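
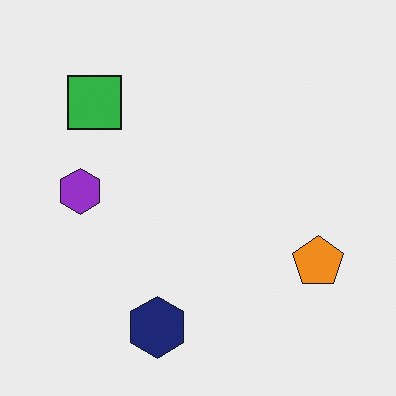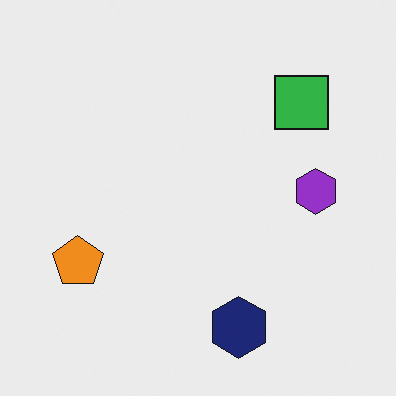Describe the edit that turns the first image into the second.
The image was flipped horizontally (left ↔ right).

The orange pentagon is in the right of the first image and the left of the second — shapes on opposite sides of the vertical midline have swapped in a mirror flip.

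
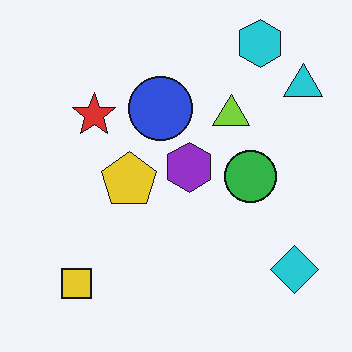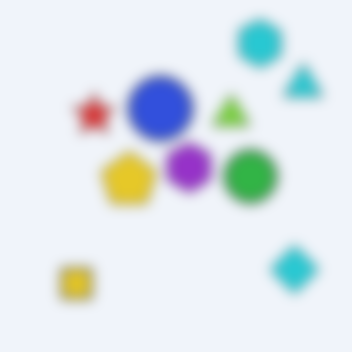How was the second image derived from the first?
The image was heavily blurred.

Shape edges and outlines are uniformly softened across the whole image.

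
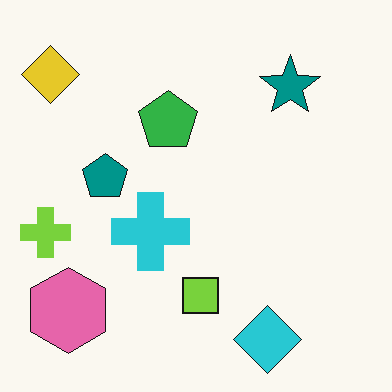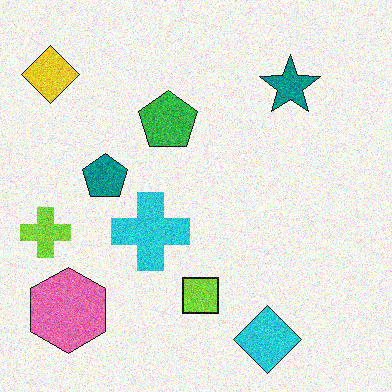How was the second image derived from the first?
The second image is the first degraded with visible gaussian noise.

Random speckle covers the whole image, including the flat background.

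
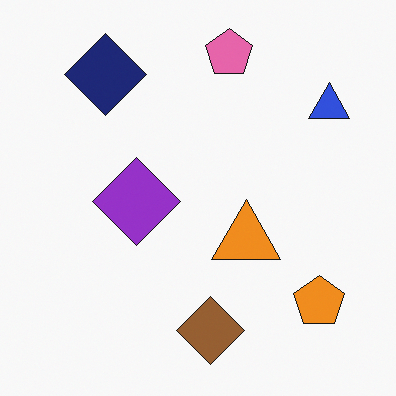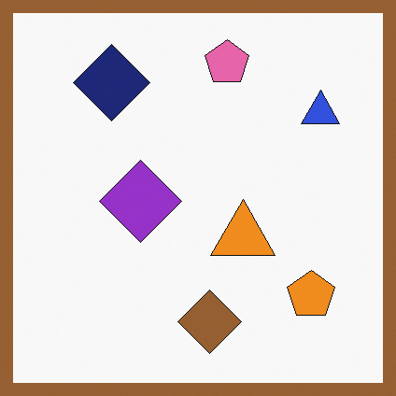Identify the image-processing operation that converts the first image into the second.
The image was framed with a brown border.

A solid brown frame runs around the edge of the second image, with the content slightly shrunk inside it.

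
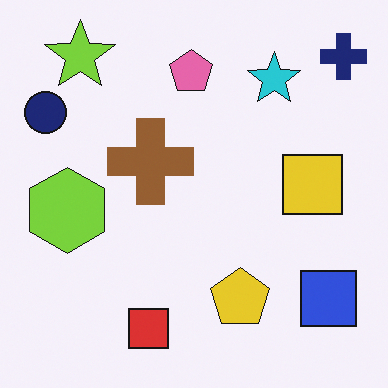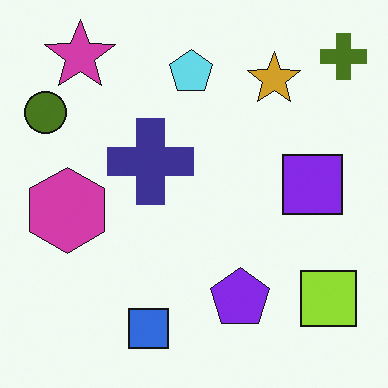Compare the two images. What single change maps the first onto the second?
The second image is the first hue-shifted by a large amount.

Every shape's color has rotated by the same amount around the hue wheel — a uniform hue shift.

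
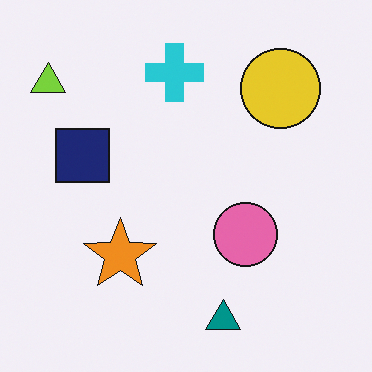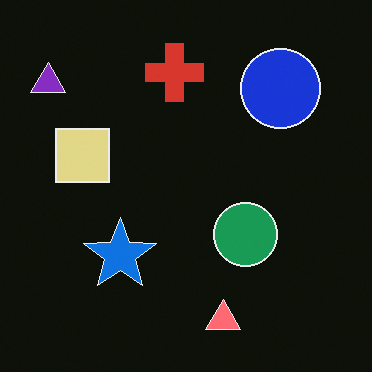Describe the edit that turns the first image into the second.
The image was color-inverted (negative).

The light background has become dark and every shape's color is its complement — a photographic negative.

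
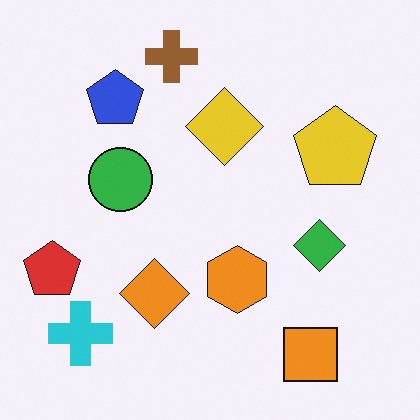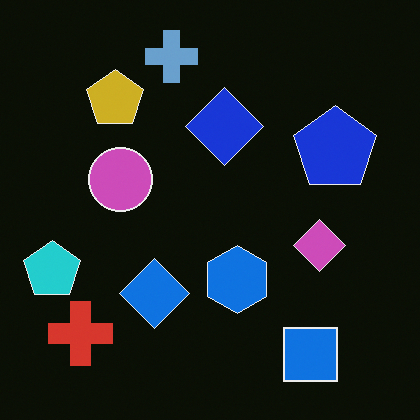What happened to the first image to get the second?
The transformation is: color-inverted (negative).

The light background has become dark and every shape's color is its complement — a photographic negative.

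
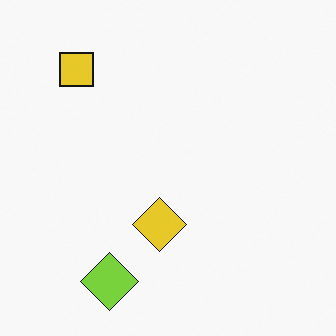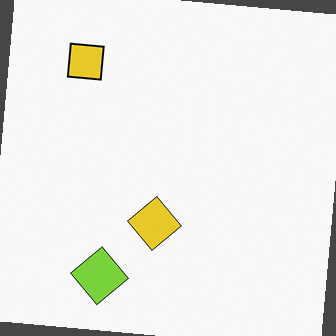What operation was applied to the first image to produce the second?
Rotated clockwise by a small amount.

Every shape is tilted by the same angle and the image corners show triangular fill wedges — a whole-image rotation by a non-right angle.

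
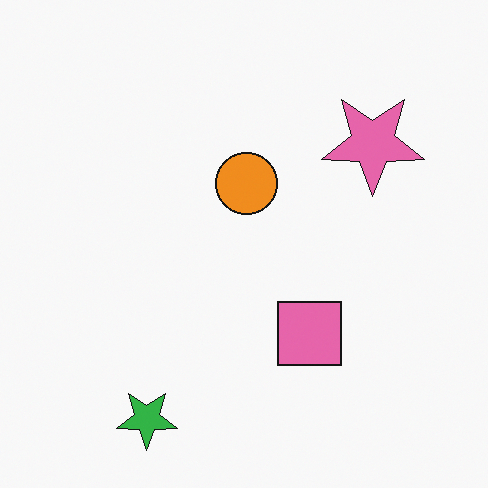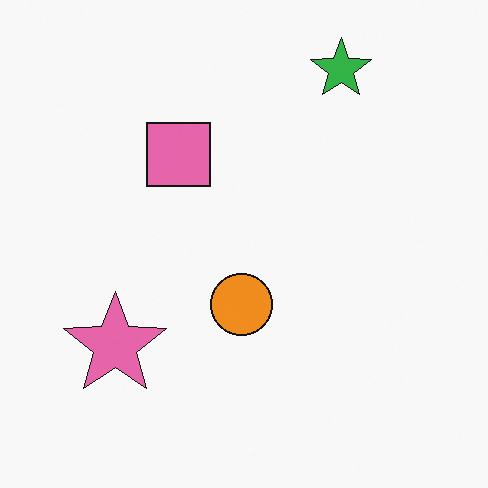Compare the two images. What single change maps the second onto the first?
It was rotated 180°.

The green star sits in the top-right of the second image and the bottom-left of the first — consistent with a whole-image 180° rotation.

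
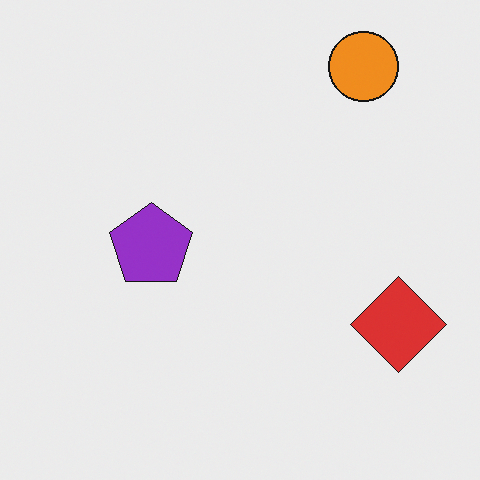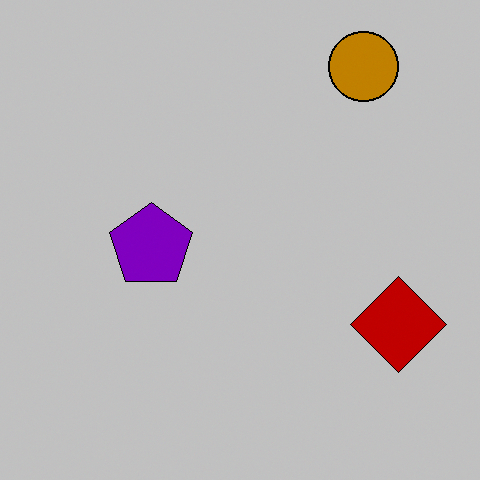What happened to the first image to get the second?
It was heavily posterized to just a handful of flat colors.

Each flat color has snapped to a coarser quantized level — most visibly, the near-white background has dropped to a flat grey.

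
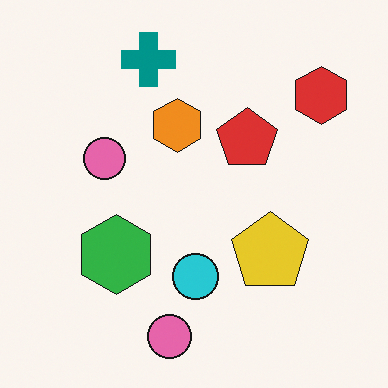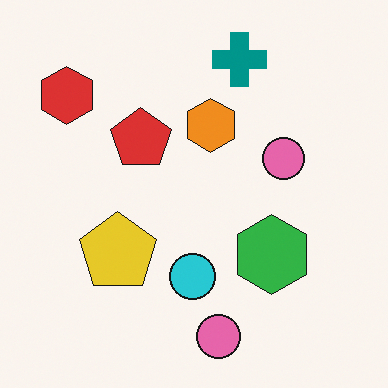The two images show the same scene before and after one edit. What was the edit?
The second image is the first flipped horizontally (left ↔ right).

The red hexagon is in the top-right of the first image and the top-left of the second — shapes on opposite sides of the vertical midline have swapped in a mirror flip.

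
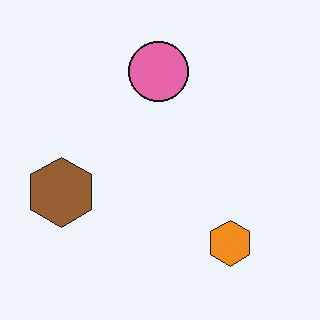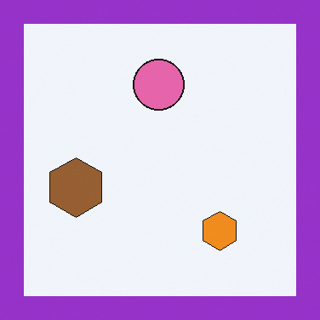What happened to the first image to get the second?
Framed with a purple border.

A solid purple frame runs around the edge of the second image, with the content slightly shrunk inside it.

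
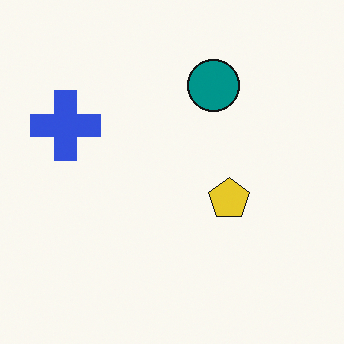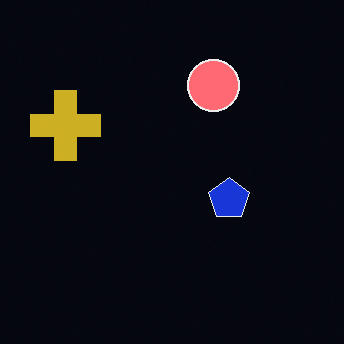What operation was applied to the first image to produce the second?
The image was color-inverted (negative).

The light background has become dark and every shape's color is its complement — a photographic negative.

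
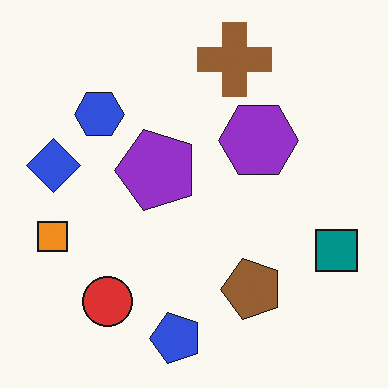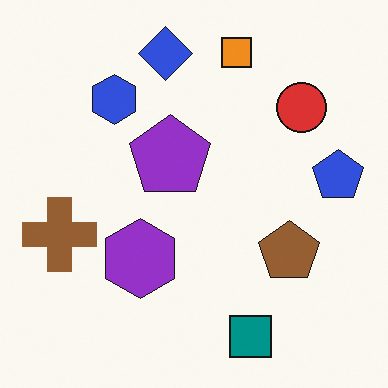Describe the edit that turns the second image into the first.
This is the original image transposed (reflected across the top-left ↔ bottom-right diagonal).

Shapes have swapped their row and column positions — what was in the top-right is now in the bottom-left — a diagonal reflection.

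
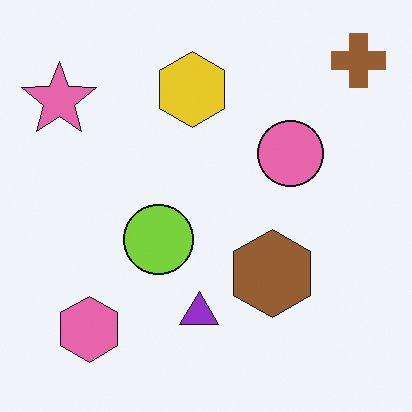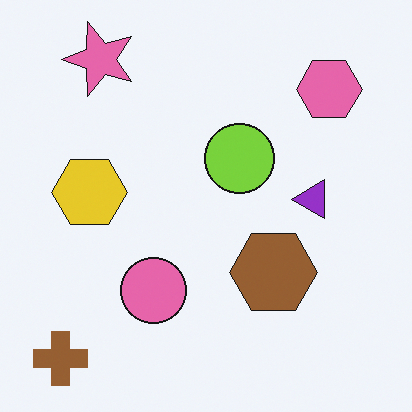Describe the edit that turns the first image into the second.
The image was transposed (reflected across the top-left ↔ bottom-right diagonal).

Shapes have swapped their row and column positions — what was in the top-right is now in the bottom-left — a diagonal reflection.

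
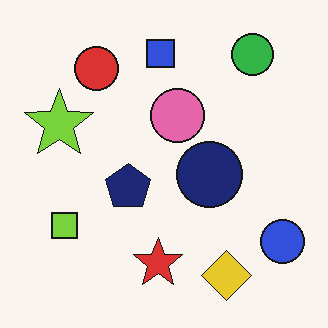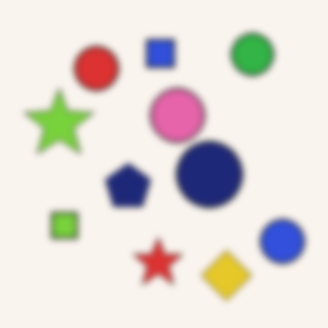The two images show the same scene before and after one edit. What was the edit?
The image was noticeably gaussian-blurred.

Shape edges and outlines are uniformly softened across the whole image.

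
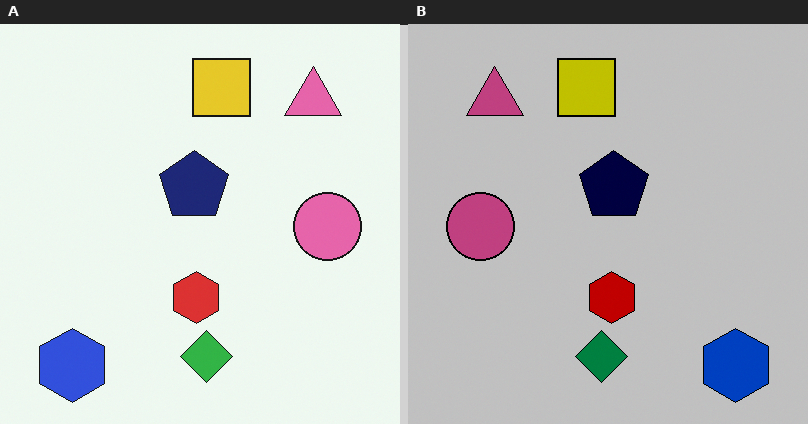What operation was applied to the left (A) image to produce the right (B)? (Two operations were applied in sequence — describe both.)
This is the original image flipped horizontally (left ↔ right), then heavily posterized to just a handful of flat colors.

The blue hexagon is in the bottom-left of the left (A) image and the bottom-right of the right (B) — shapes on opposite sides of the vertical midline have swapped in a mirror flip. Each flat color has snapped to a coarser quantized level — most visibly, the near-white background has dropped to a flat grey.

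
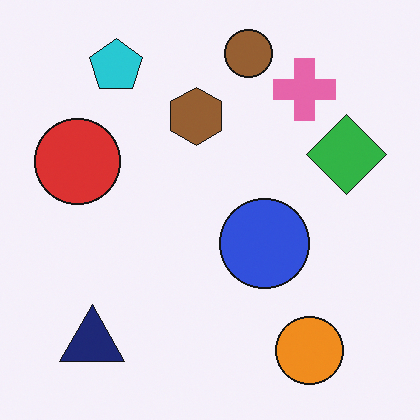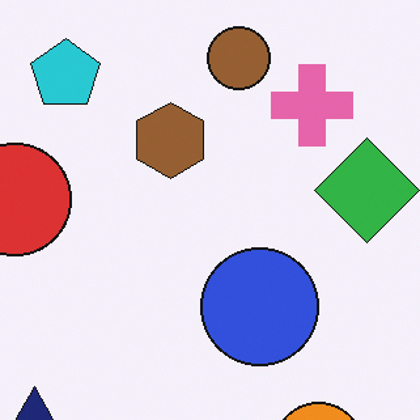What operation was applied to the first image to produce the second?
The transformation is: cropped to a modestly smaller region and rescaled.

The visible shapes are larger and the field of view is narrower; shapes near the original edges may be partly or wholly outside the frame — a crop-and-rescale.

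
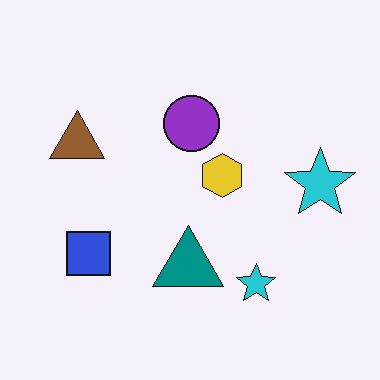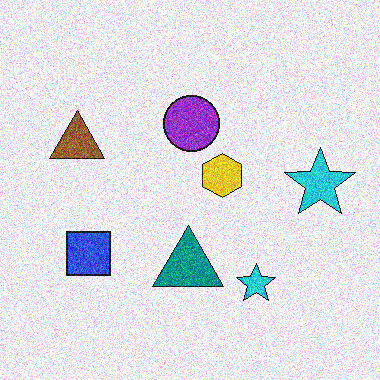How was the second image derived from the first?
It was degraded with strong gaussian noise.

Random speckle covers the whole image, including the flat background.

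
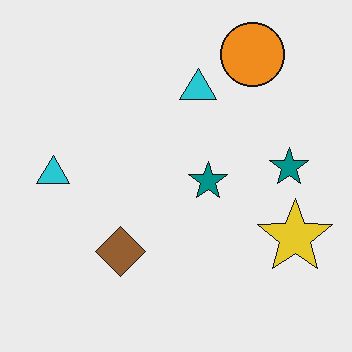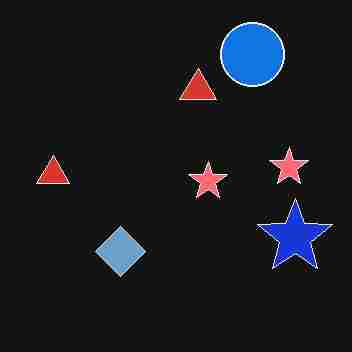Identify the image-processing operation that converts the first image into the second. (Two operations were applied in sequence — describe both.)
The transformation is: color-inverted (negative), then degraded with heavy JPEG compression.

The light background has become dark and every shape's color is its complement — a photographic negative. Blocky 8×8 compression artifacts appear around shape edges and the flat background shows ringing — characteristic JPEG degradation.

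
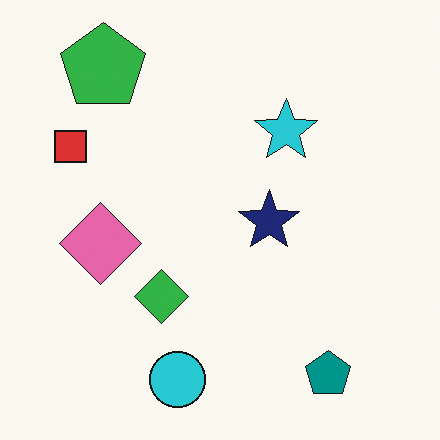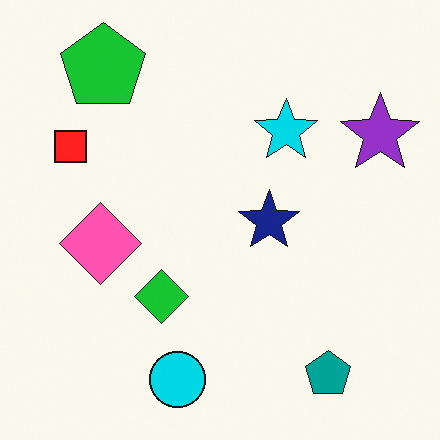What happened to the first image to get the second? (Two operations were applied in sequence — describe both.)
The transformation is: slightly oversaturated, then overlaid with an additional purple star.

All colors are more vivid — a global saturation change. A purple star appears in the second image that is absent from the first.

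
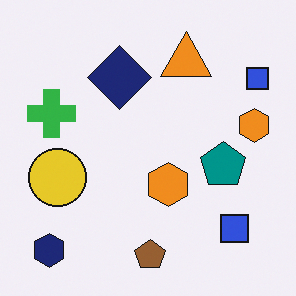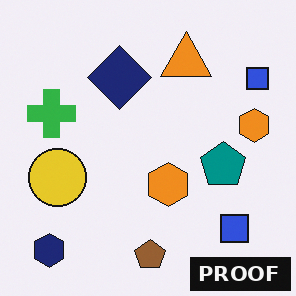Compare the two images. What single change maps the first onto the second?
It was watermarked with the text "PROOF" in the lower-right corner.

A dark label reading "PROOF" appears in the lower-right corner.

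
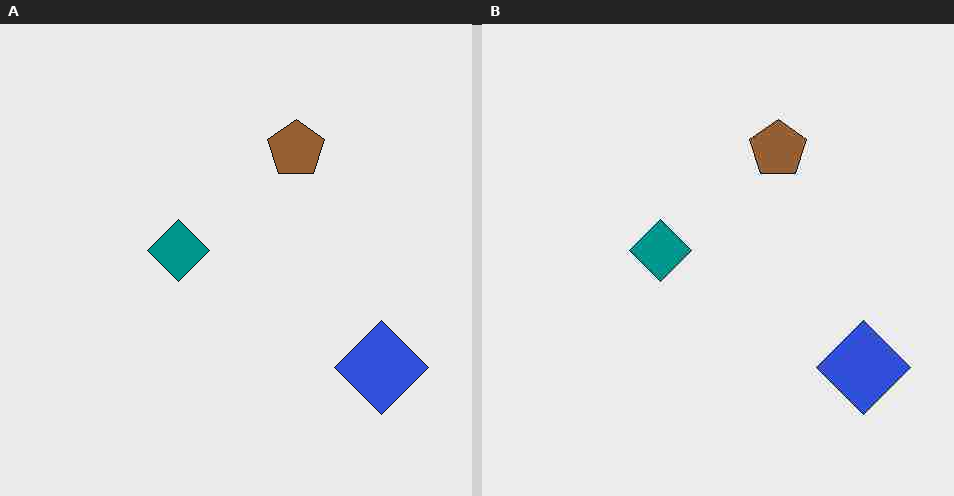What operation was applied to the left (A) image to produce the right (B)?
The image was degraded with heavy JPEG compression.

Blocky 8×8 compression artifacts appear around shape edges and the flat background shows ringing — characteristic JPEG degradation.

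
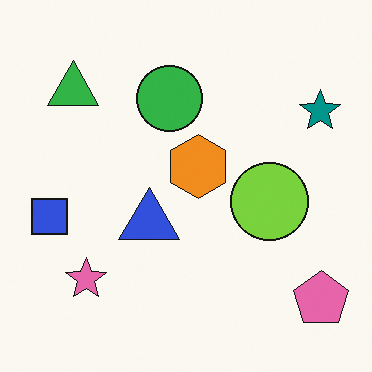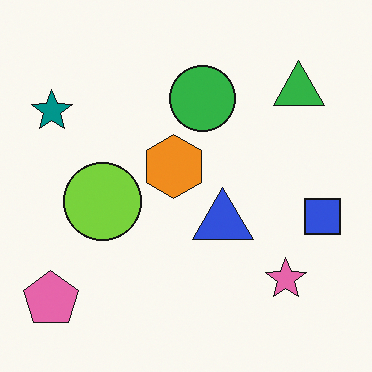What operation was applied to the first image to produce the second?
Flipped horizontally (left ↔ right).

The blue square is in the left of the first image and the right of the second — shapes on opposite sides of the vertical midline have swapped in a mirror flip.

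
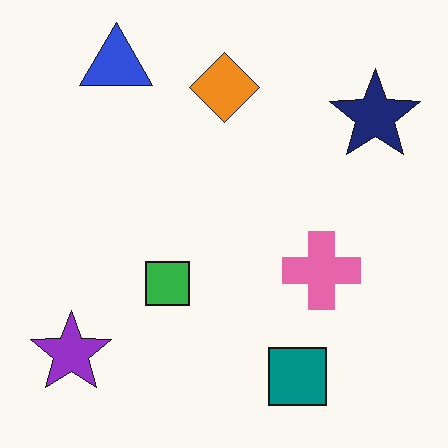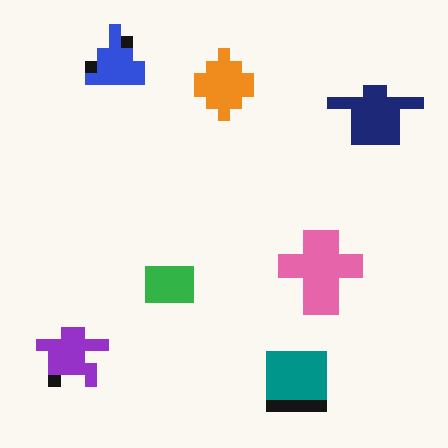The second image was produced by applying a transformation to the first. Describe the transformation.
Coarsely pixelated.

Shapes are reduced to large square blocks; fine edges and outlines are lost — a downscale-then-upscale (mosaic) effect.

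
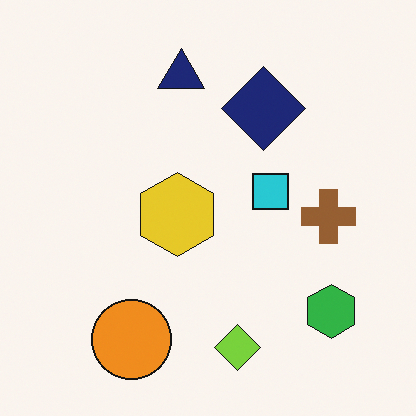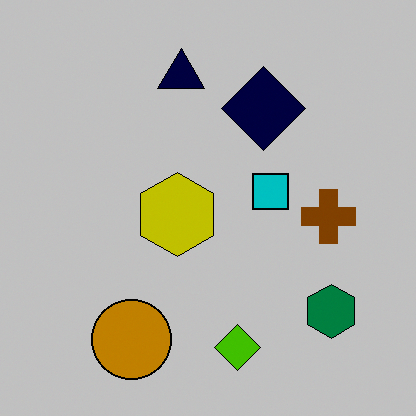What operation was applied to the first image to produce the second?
The transformation is: heavily posterized to just a handful of flat colors.

Each flat color has snapped to a coarser quantized level — most visibly, the near-white background has dropped to a flat grey.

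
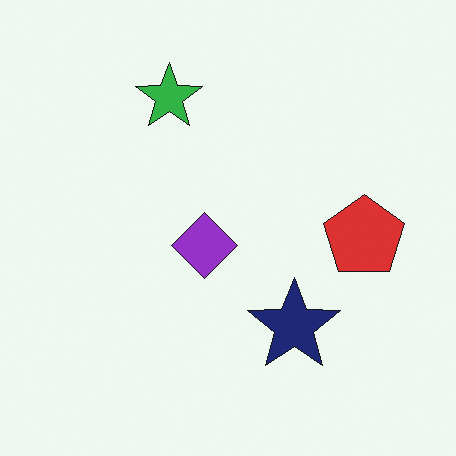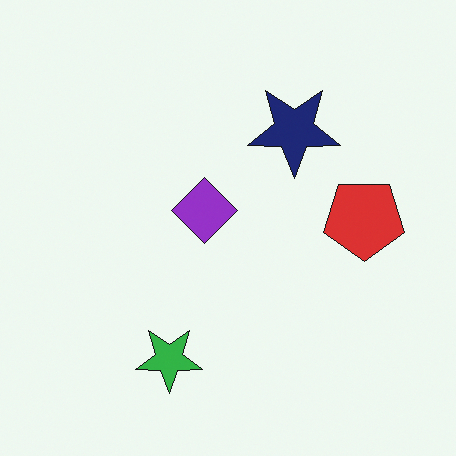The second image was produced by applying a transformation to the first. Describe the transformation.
The transformation is: flipped vertically (top ↔ bottom).

The green star is in the top of the first image and the bottom of the second — shapes on opposite sides of the horizontal midline have swapped in a mirror flip.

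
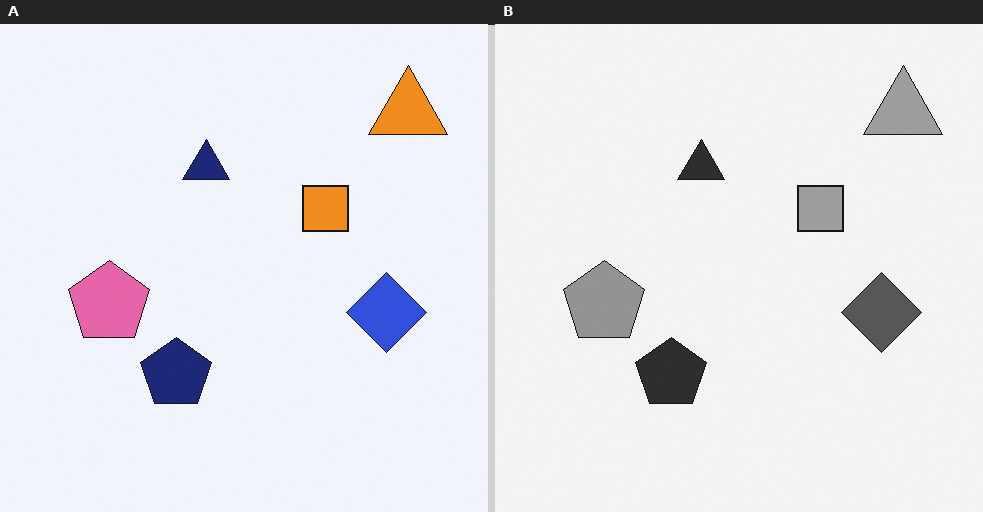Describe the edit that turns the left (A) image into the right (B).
The right (B) image is the left (A) converted to grayscale.

All color is removed — every shape is now a shade of grey.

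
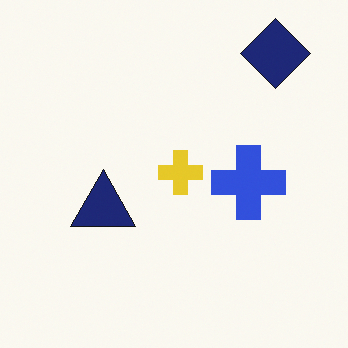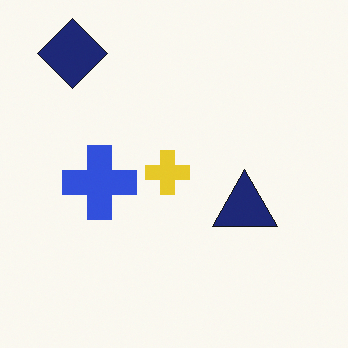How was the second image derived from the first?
The second image is the first flipped horizontally (left ↔ right).

The navy diamond is in the top-right of the first image and the top-left of the second — shapes on opposite sides of the vertical midline have swapped in a mirror flip.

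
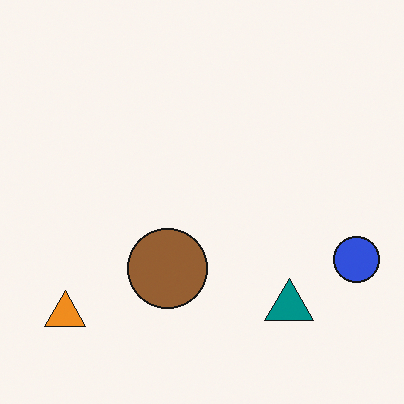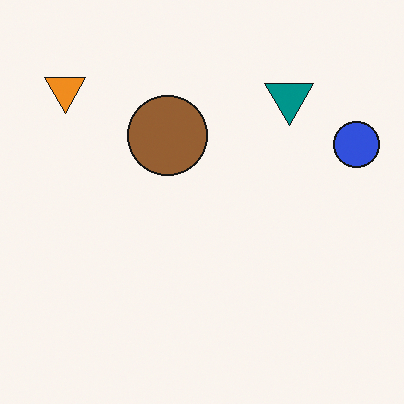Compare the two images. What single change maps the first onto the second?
The transformation is: flipped vertically (top ↔ bottom).

The orange triangle is in the bottom-left of the first image and the top-left of the second — shapes on opposite sides of the horizontal midline have swapped in a mirror flip.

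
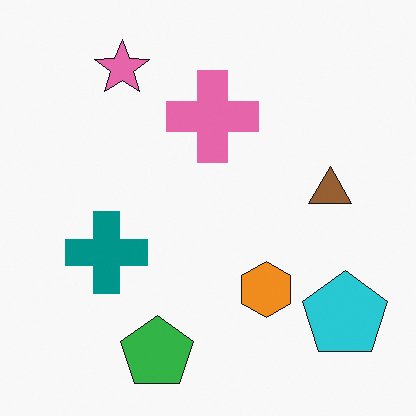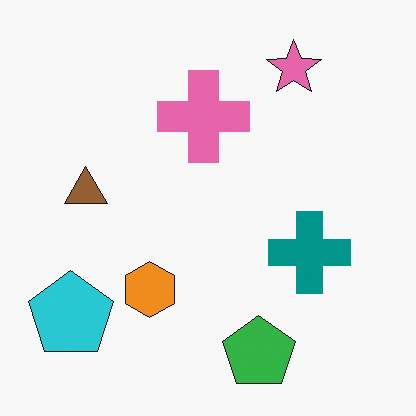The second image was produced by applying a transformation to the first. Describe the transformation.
The second image is the first flipped horizontally (left ↔ right).

The cyan pentagon is in the bottom-right of the first image and the bottom-left of the second — shapes on opposite sides of the vertical midline have swapped in a mirror flip.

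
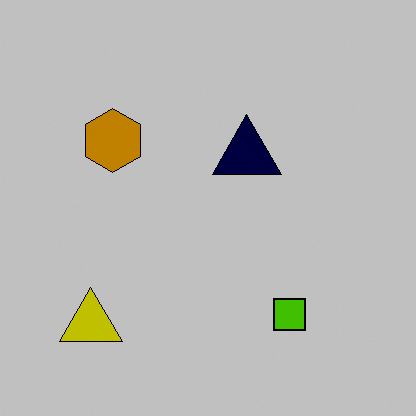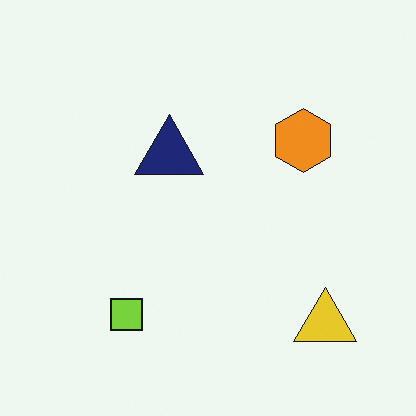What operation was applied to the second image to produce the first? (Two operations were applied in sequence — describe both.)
The first image is the second flipped horizontally (left ↔ right), then aggressively posterized.

The yellow triangle is in the bottom-right of the second image and the bottom-left of the first — shapes on opposite sides of the vertical midline have swapped in a mirror flip. Each flat color has snapped to a coarser quantized level — most visibly, the near-white background has dropped to a flat grey.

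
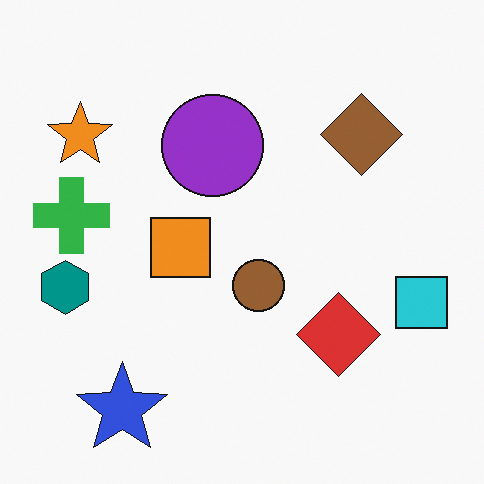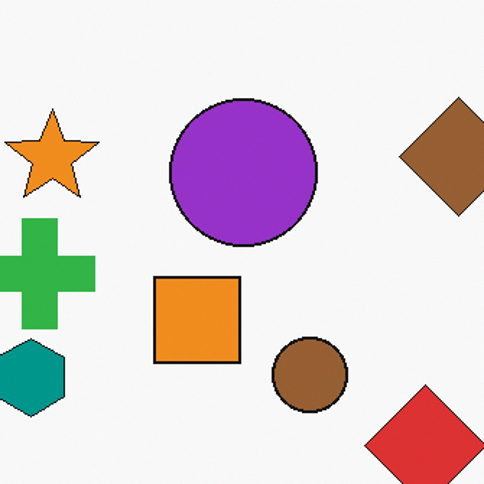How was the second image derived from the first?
This is the original image cropped to a modestly smaller region and rescaled.

The visible shapes are larger and the field of view is narrower; shapes near the original edges may be partly or wholly outside the frame — a crop-and-rescale.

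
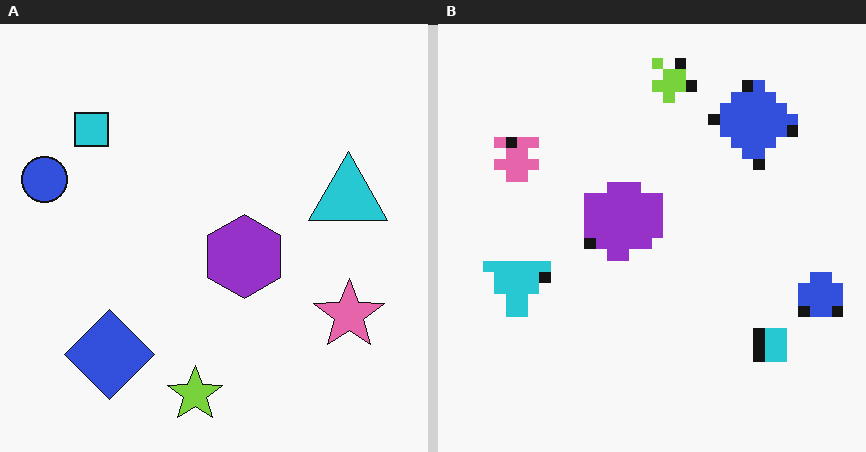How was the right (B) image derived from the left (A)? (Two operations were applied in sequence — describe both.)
Heavily pixelated into large blocks, then rotated 180°.

Shapes are reduced to large square blocks; fine edges and outlines are lost — a downscale-then-upscale (mosaic) effect. The blue circle sits in the left of the left (A) image and the right of the right (B) — consistent with a whole-image 180° rotation.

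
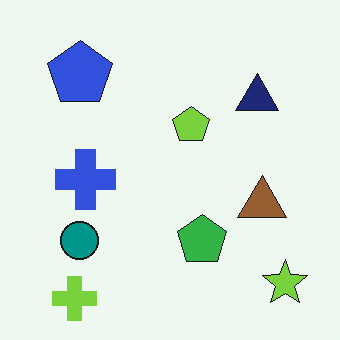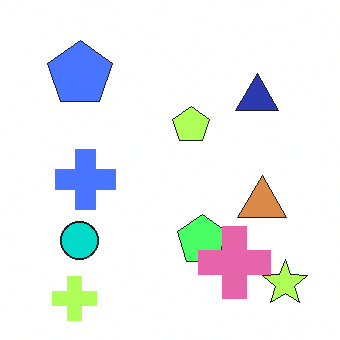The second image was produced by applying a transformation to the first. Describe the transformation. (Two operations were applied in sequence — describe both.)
The image was substantially brightened, then overlaid with an additional pink cross.

Every pixel — background and shapes alike — is uniformly brightened. A pink cross appears in the second image that is absent from the first.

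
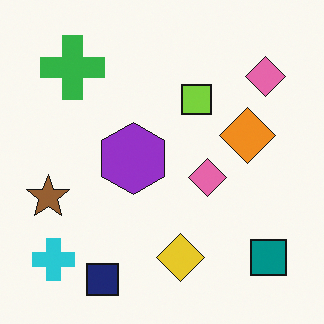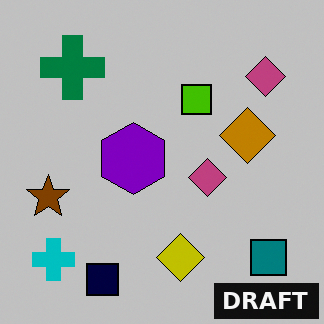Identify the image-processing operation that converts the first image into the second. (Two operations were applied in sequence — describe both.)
This is the original image heavily posterized to just a handful of flat colors, then watermarked with the text "DRAFT" in the lower-right corner.

Each flat color has snapped to a coarser quantized level — most visibly, the near-white background has dropped to a flat grey. A dark label reading "DRAFT" appears in the lower-right corner.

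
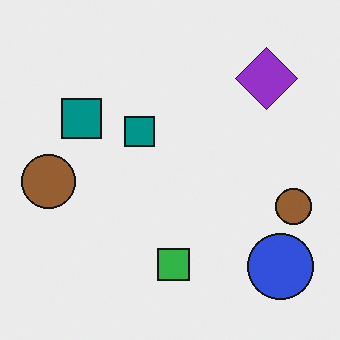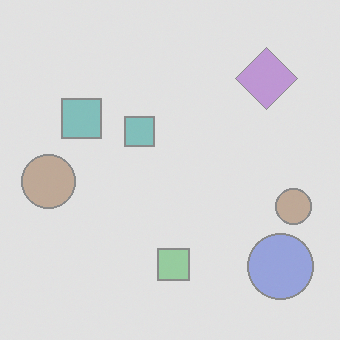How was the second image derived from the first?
The second image is the first given much lower contrast.

Tones are pushed toward mid-grey across the whole image — a global contrast change.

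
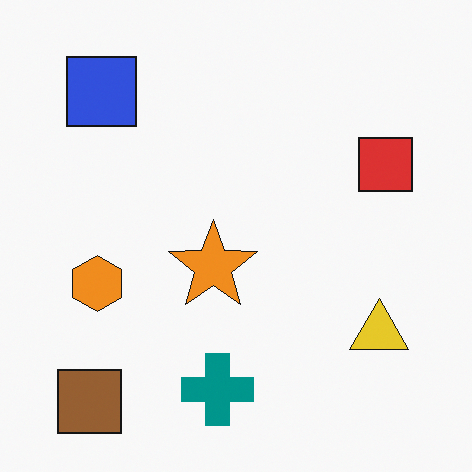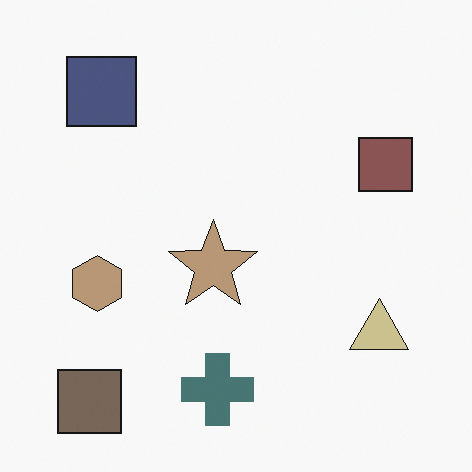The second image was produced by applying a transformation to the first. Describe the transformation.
The transformation is: made much more muted (saturation change).

All colors are more muted and greyish — a global saturation change.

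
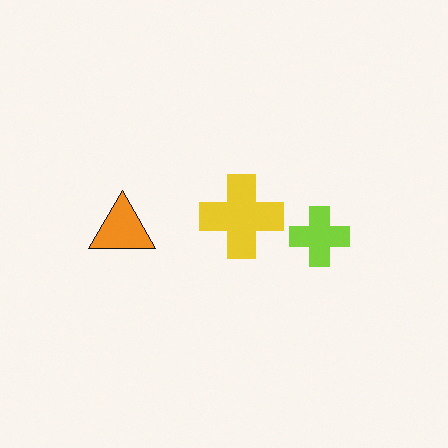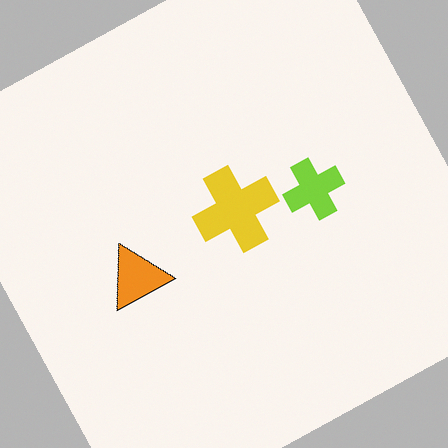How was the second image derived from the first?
The second image is the first rotated counter-clockwise by a clearly visible amount.

Every shape is tilted by the same angle and the image corners show triangular fill wedges — a whole-image rotation by a non-right angle.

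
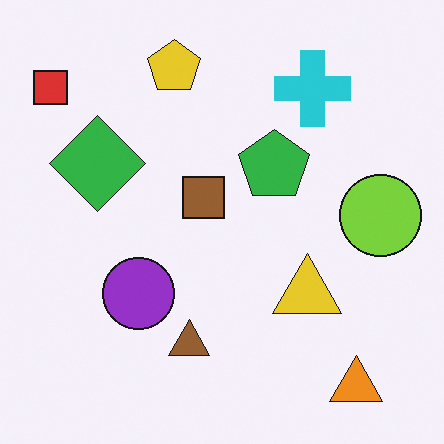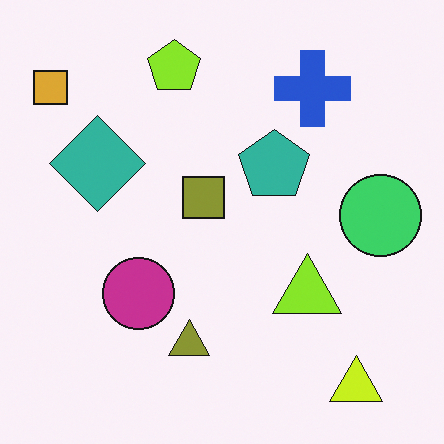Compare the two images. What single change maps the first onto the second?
It was hue-shifted by a small amount.

Every shape's color has rotated by the same amount around the hue wheel — a uniform hue shift.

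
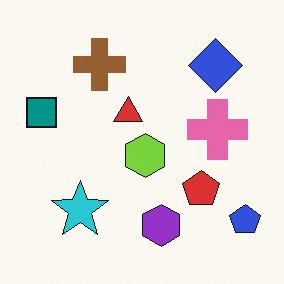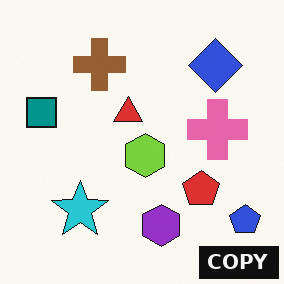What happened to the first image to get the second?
The image was watermarked with the text "COPY" in the lower-right corner.

A dark label reading "COPY" appears in the lower-right corner.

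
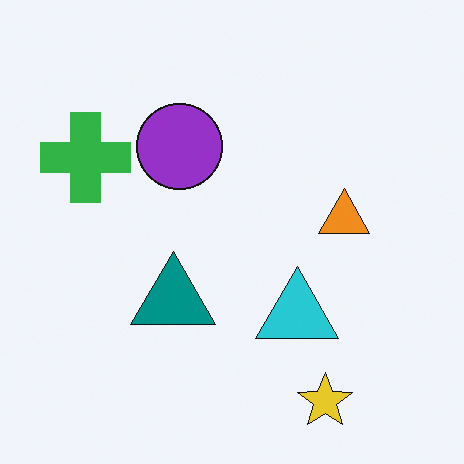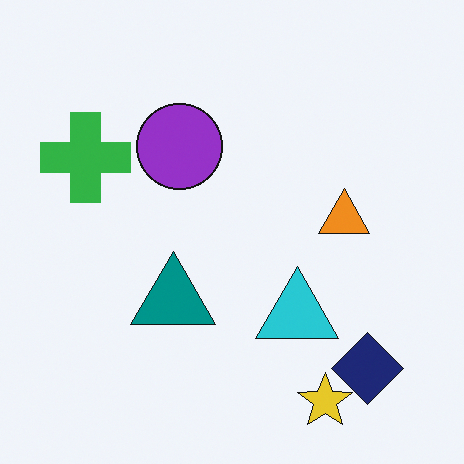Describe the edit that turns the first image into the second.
It was overlaid with an additional navy diamond.

A navy diamond appears in the second image that is absent from the first.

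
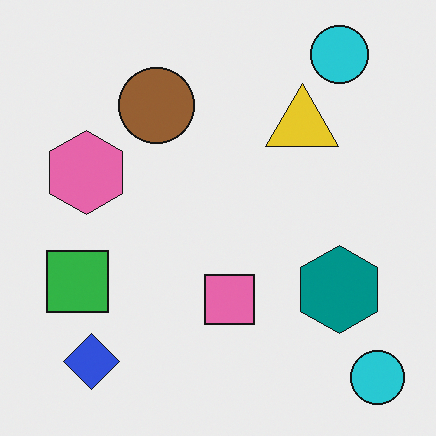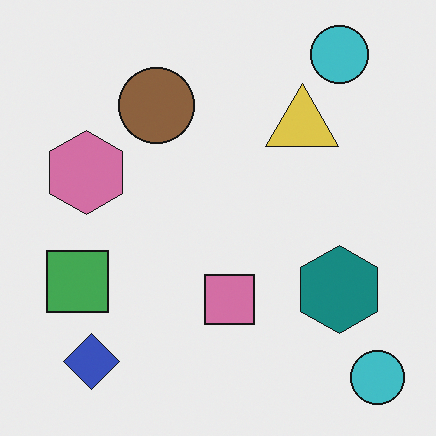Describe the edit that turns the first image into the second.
It was slightly desaturated.

All colors are more muted and greyish — a global saturation change.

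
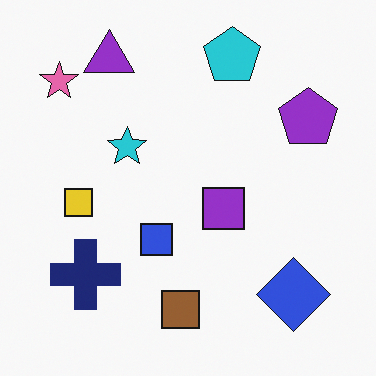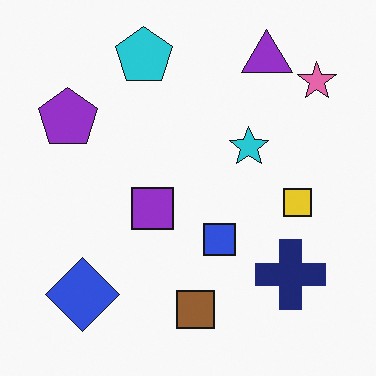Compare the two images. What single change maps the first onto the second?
This is the original image flipped horizontally (left ↔ right).

The pink star is in the top-left of the first image and the top-right of the second — shapes on opposite sides of the vertical midline have swapped in a mirror flip.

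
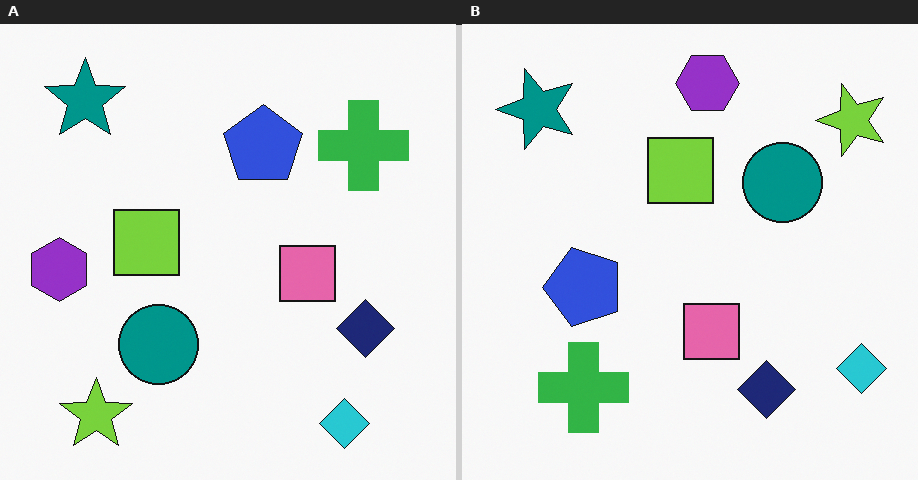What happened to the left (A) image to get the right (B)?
The right (B) image is the left (A) transposed (reflected across the top-left ↔ bottom-right diagonal).

Shapes have swapped their row and column positions — what was in the top-right is now in the bottom-left — a diagonal reflection.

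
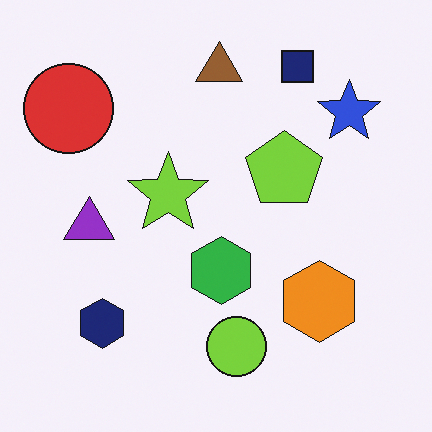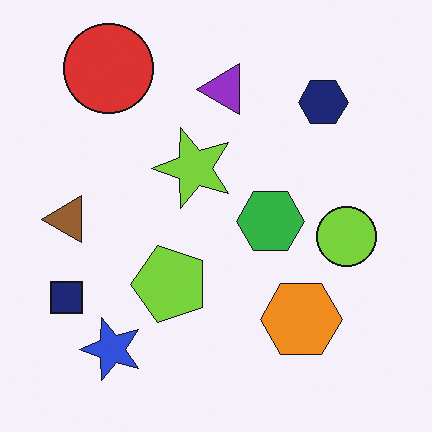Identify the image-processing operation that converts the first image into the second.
This is the original image transposed (reflected across the top-left ↔ bottom-right diagonal).

Shapes have swapped their row and column positions — what was in the top-right is now in the bottom-left — a diagonal reflection.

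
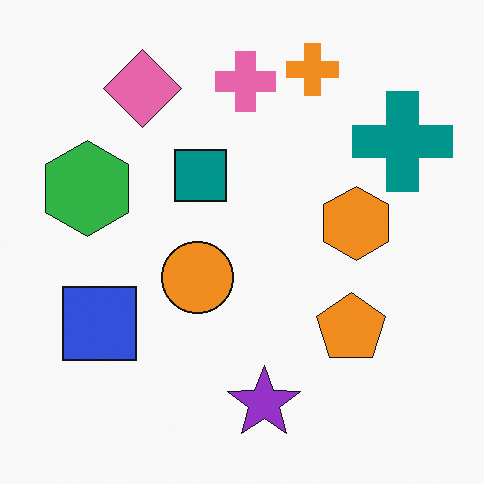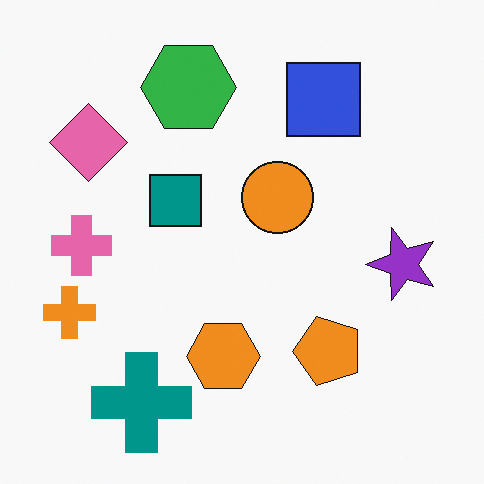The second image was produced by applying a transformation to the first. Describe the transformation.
It was transposed (reflected across the top-left ↔ bottom-right diagonal).

Shapes have swapped their row and column positions — what was in the top-right is now in the bottom-left — a diagonal reflection.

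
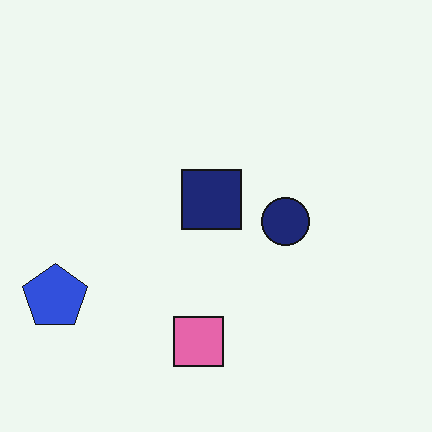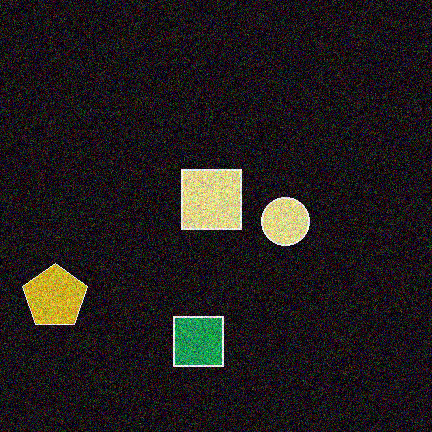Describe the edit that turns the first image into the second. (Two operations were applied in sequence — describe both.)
Degraded with a thick layer of grain, then color-inverted (negative).

Random speckle covers the whole image, including the flat background. The light background has become dark and every shape's color is its complement — a photographic negative.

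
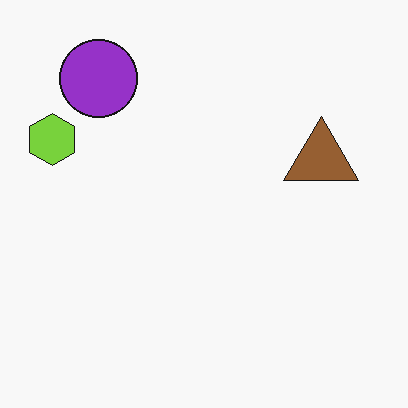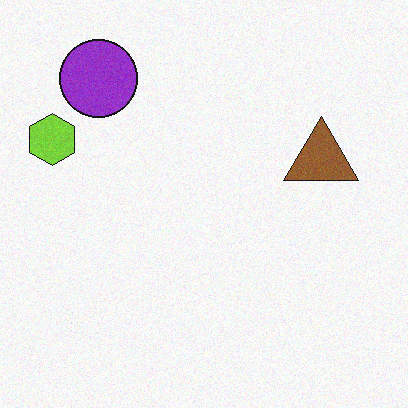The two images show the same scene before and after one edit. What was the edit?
The transformation is: degraded with light additive noise.

Random speckle covers the whole image, including the flat background.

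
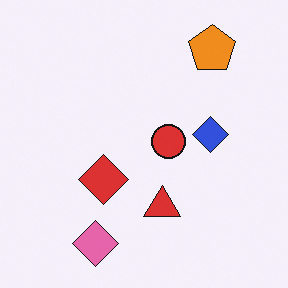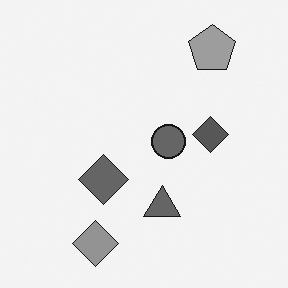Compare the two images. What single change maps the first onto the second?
The image was converted to grayscale.

All color is removed — every shape is now a shade of grey.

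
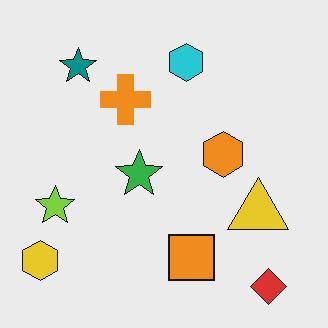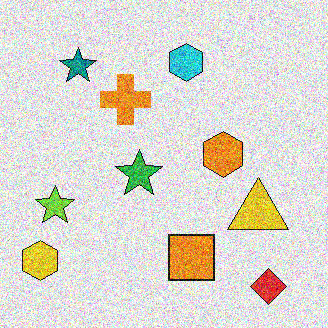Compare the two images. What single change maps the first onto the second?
This is the original image degraded with strong gaussian noise.

Random speckle covers the whole image, including the flat background.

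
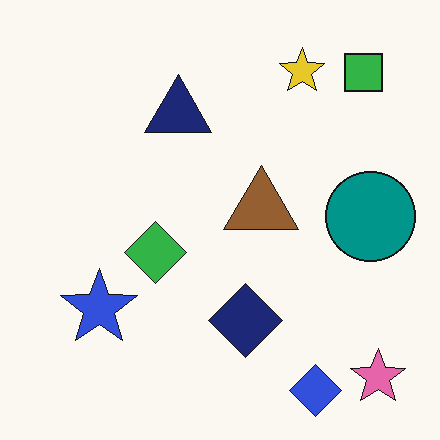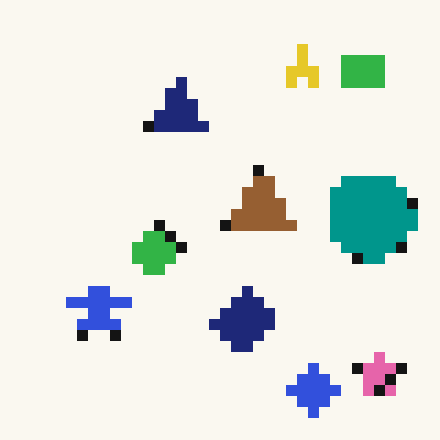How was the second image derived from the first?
This is the original image coarsely pixelated.

Shapes are reduced to large square blocks; fine edges and outlines are lost — a downscale-then-upscale (mosaic) effect.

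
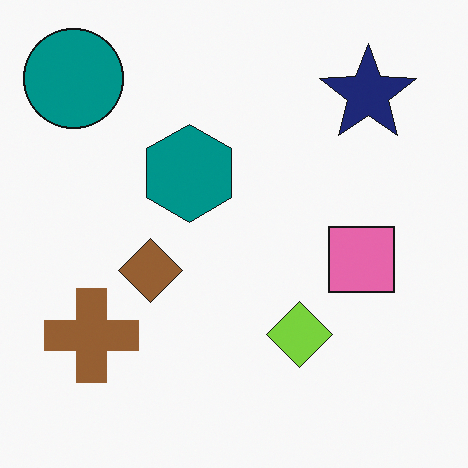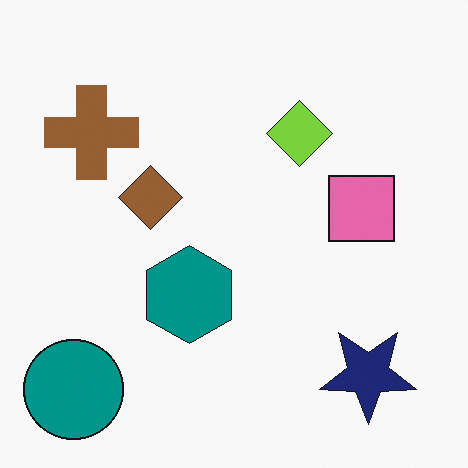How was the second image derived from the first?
Flipped vertically (top ↔ bottom).

The teal circle is in the top-left of the first image and the bottom-left of the second — shapes on opposite sides of the horizontal midline have swapped in a mirror flip.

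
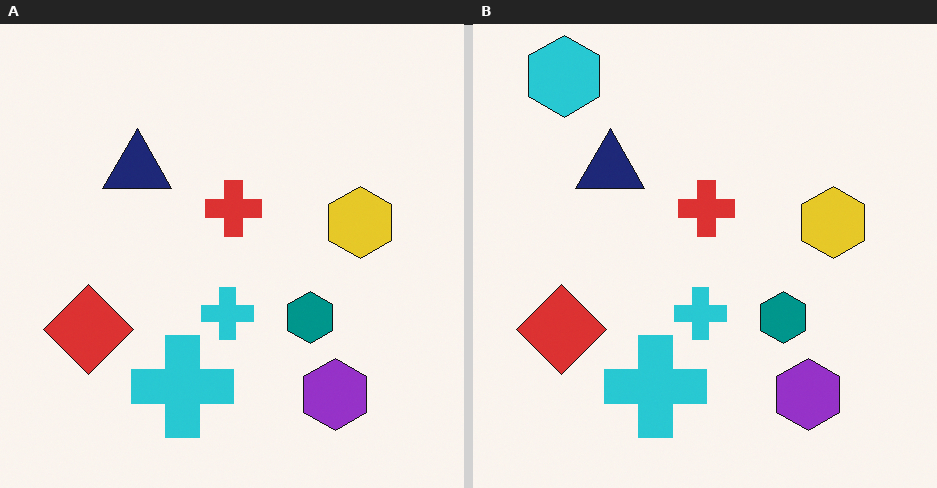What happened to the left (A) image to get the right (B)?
It was overlaid with an additional cyan hexagon.

A cyan hexagon appears in the right (B) image that is absent from the left (A).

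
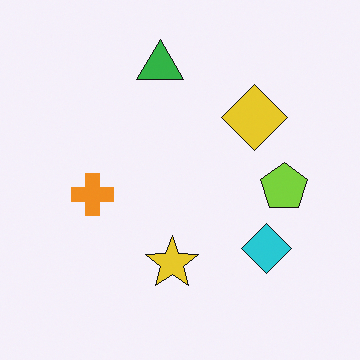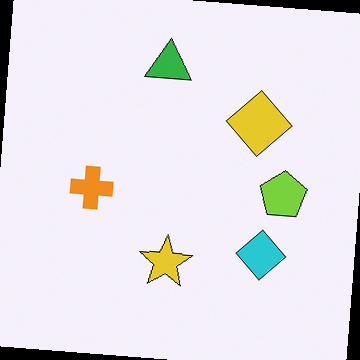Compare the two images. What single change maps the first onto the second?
It was rotated clockwise by a small amount.

Every shape is tilted by the same angle and the image corners show triangular fill wedges — a whole-image rotation by a non-right angle.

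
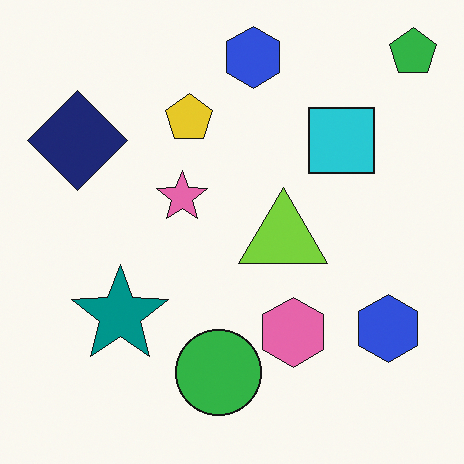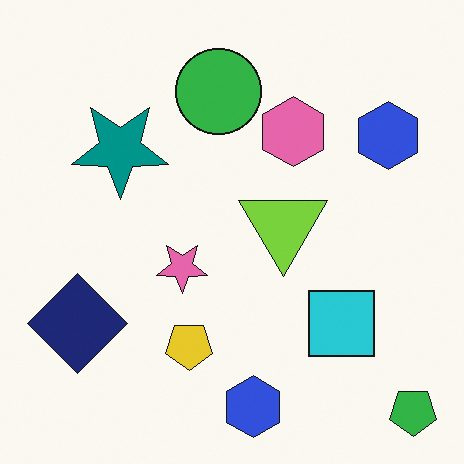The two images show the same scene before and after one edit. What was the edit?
Flipped vertically (top ↔ bottom).

The green pentagon is in the top-right of the first image and the bottom-right of the second — shapes on opposite sides of the horizontal midline have swapped in a mirror flip.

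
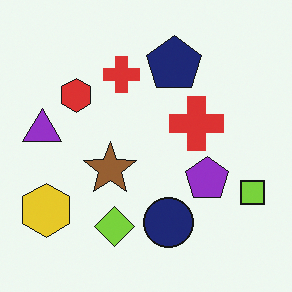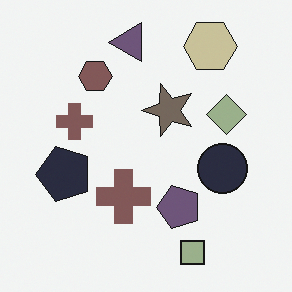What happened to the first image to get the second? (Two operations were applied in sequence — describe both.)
This is the original image heavily desaturated, then transposed (reflected across the top-left ↔ bottom-right diagonal).

All colors are more muted and greyish — a global saturation change. Shapes have swapped their row and column positions — what was in the top-right is now in the bottom-left — a diagonal reflection.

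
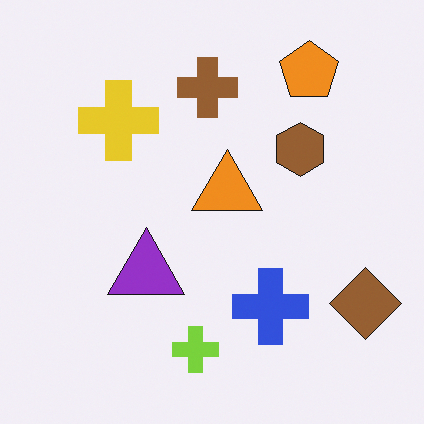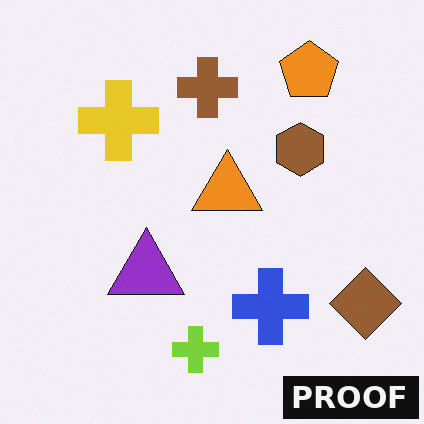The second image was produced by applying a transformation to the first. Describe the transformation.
The transformation is: watermarked with the text "PROOF" in the lower-right corner.

A dark label reading "PROOF" appears in the lower-right corner.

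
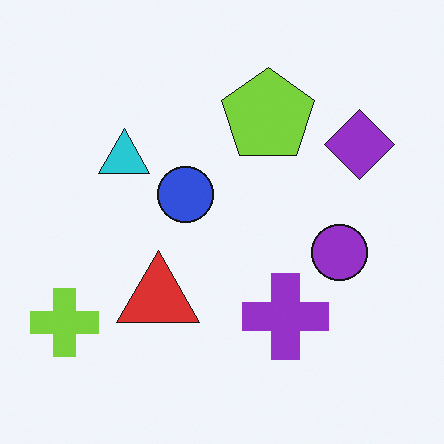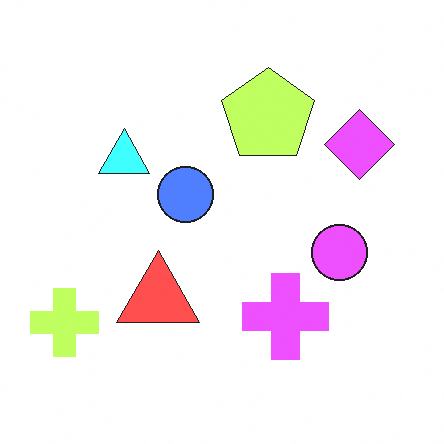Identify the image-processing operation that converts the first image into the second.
The transformation is: noticeably brightened.

Every pixel — background and shapes alike — is uniformly brightened.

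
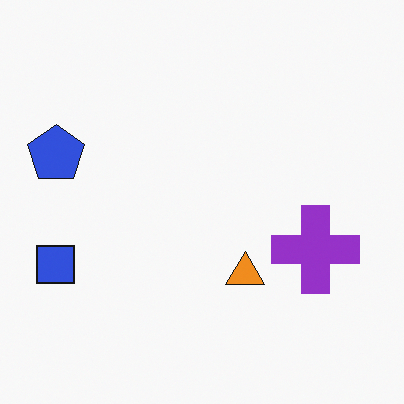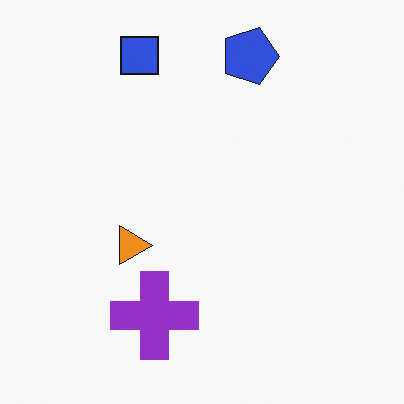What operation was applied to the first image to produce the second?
The second image is the first rotated 90° clockwise.

The blue square sits in the left of the first image and the top of the second — consistent with a whole-image 90° clockwise rotation.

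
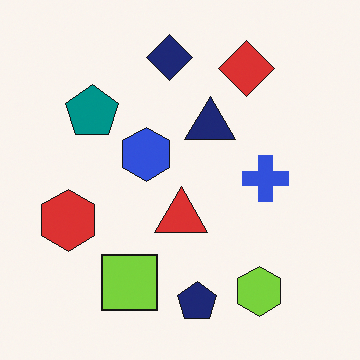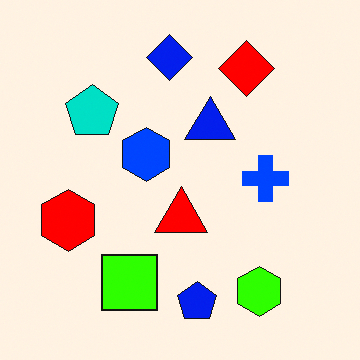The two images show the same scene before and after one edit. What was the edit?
It was made much more vivid (saturation change).

All colors are more vivid — a global saturation change.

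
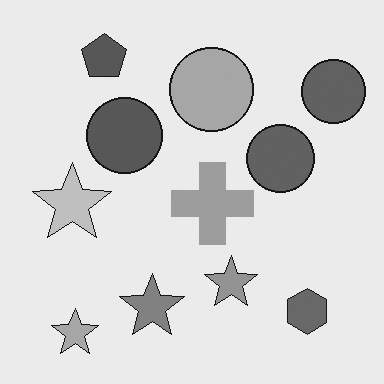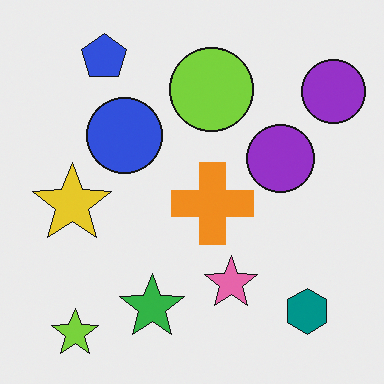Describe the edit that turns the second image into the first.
The transformation is: converted to grayscale.

All color is removed — every shape is now a shade of grey.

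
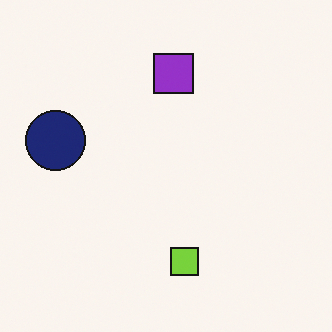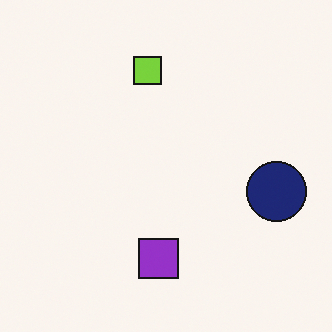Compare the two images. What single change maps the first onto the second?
The transformation is: rotated 180°.

The navy circle sits in the left of the first image and the right of the second — consistent with a whole-image 180° rotation.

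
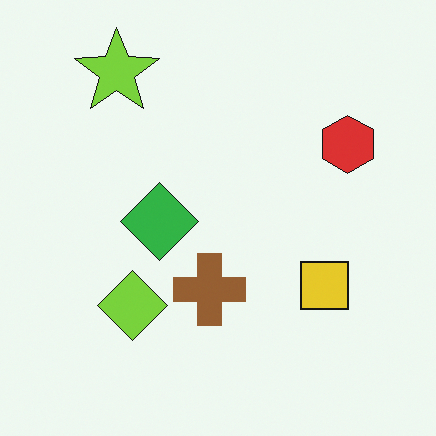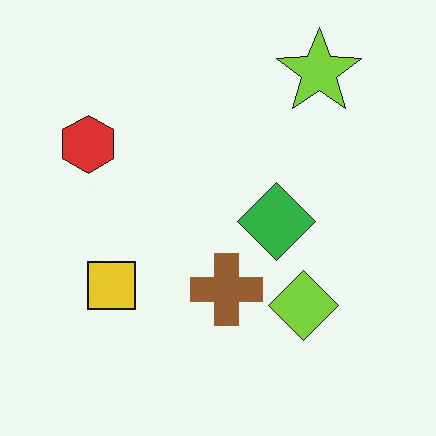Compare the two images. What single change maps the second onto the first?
Flipped horizontally (left ↔ right).

The red hexagon is in the top-left of the second image and the top-right of the first — shapes on opposite sides of the vertical midline have swapped in a mirror flip.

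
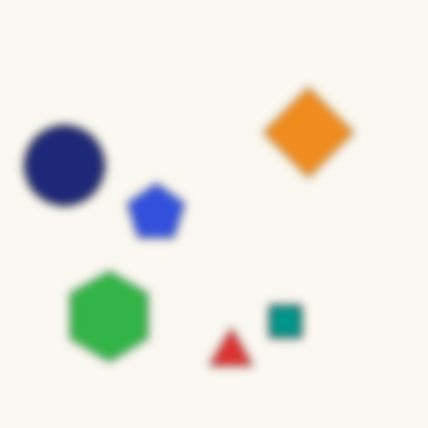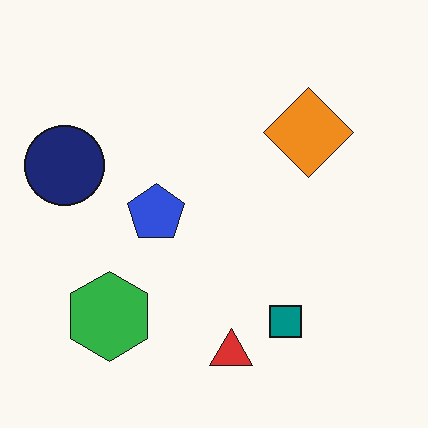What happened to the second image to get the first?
Noticeably gaussian-blurred.

Shape edges and outlines are uniformly softened across the whole image.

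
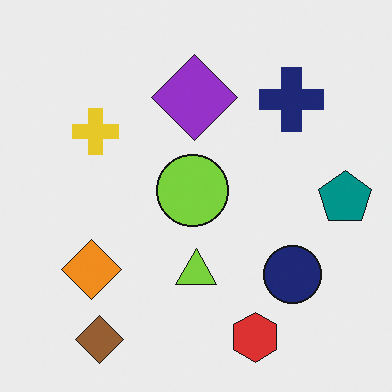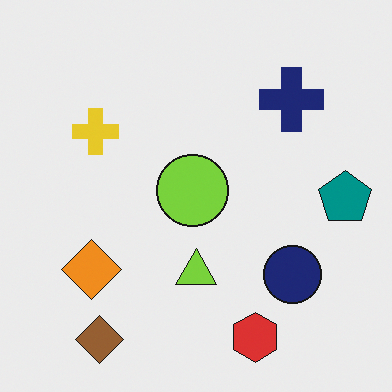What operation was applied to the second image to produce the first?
The first image is the second overlaid with an additional purple diamond.

A purple diamond appears in the first image that is absent from the second.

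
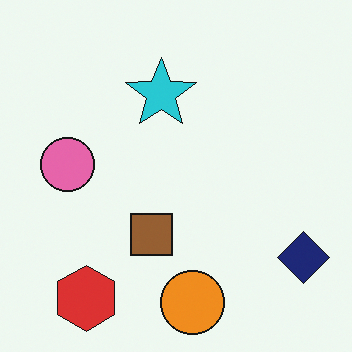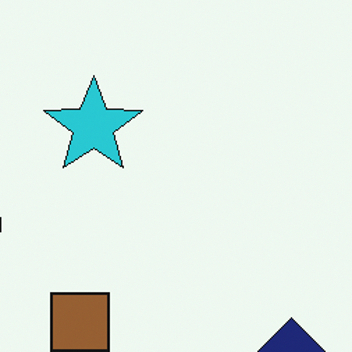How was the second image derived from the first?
It was cropped to a modestly smaller region and rescaled.

The visible shapes are larger and the field of view is narrower; shapes near the original edges may be partly or wholly outside the frame — a crop-and-rescale.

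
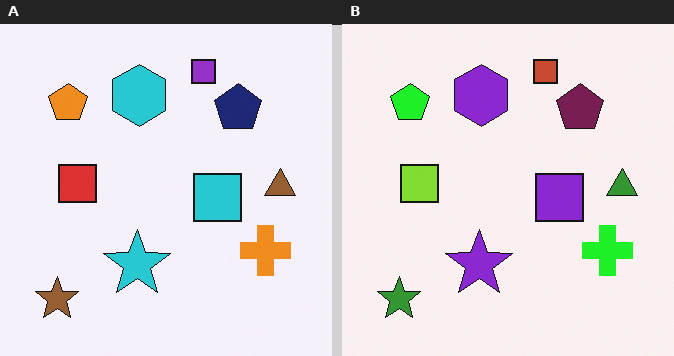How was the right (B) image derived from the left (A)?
This is the original image hue-shifted noticeably.

Every shape's color has rotated by the same amount around the hue wheel — a uniform hue shift.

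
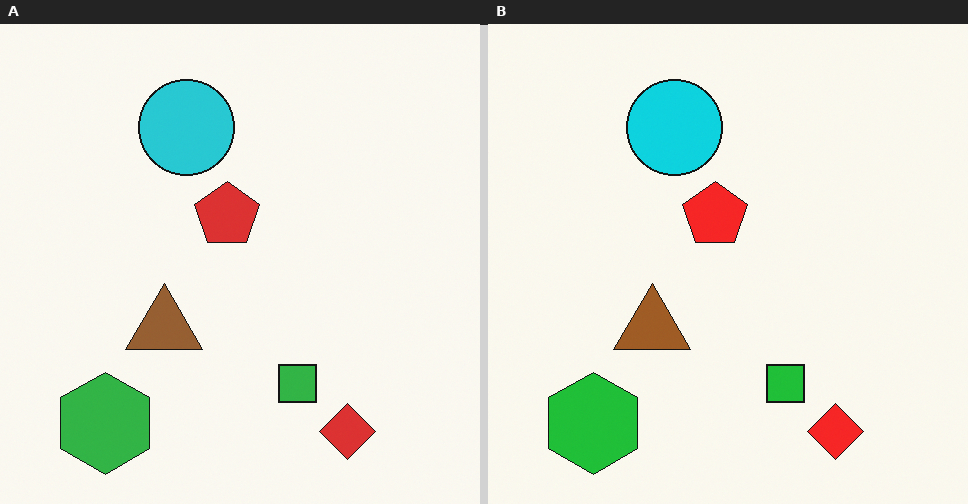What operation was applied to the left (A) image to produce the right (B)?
This is the original image slightly oversaturated.

All colors are more vivid — a global saturation change.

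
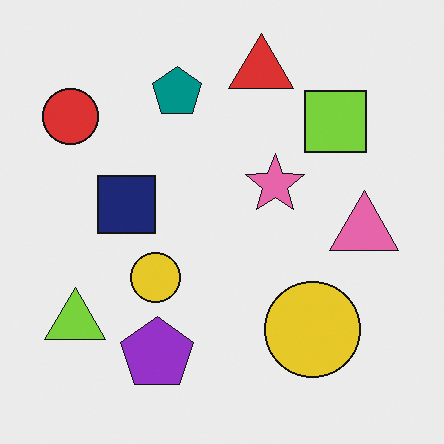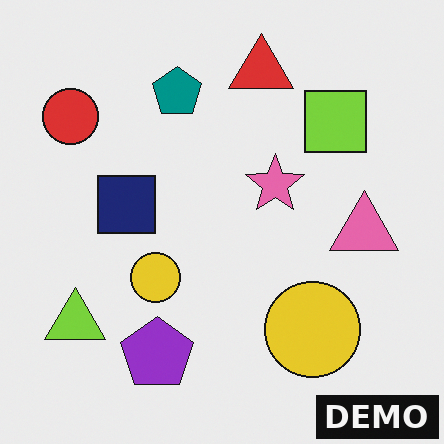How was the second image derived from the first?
It was watermarked with the text "DEMO" in the lower-right corner.

A dark label reading "DEMO" appears in the lower-right corner.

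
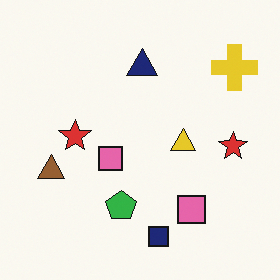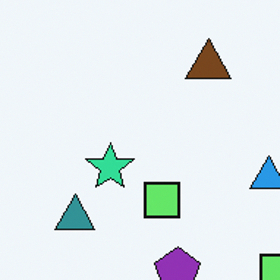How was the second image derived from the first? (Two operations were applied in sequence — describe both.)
It was cropped to a modestly smaller region and rescaled, then hue-shifted by a moderate amount.

The visible shapes are larger and the field of view is narrower; shapes near the original edges may be partly or wholly outside the frame — a crop-and-rescale. Every shape's color has rotated by the same amount around the hue wheel — a uniform hue shift.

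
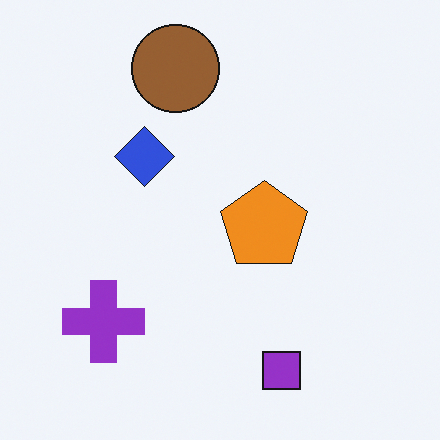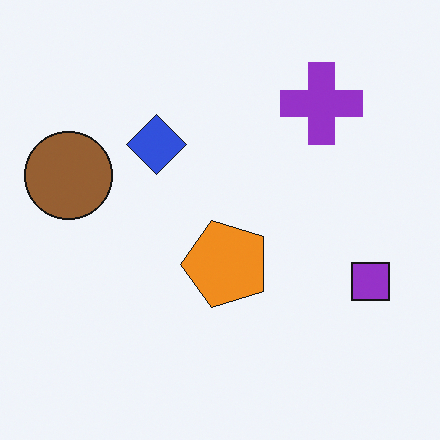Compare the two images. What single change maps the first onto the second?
It was transposed (reflected across the top-left ↔ bottom-right diagonal).

Shapes have swapped their row and column positions — what was in the top-right is now in the bottom-left — a diagonal reflection.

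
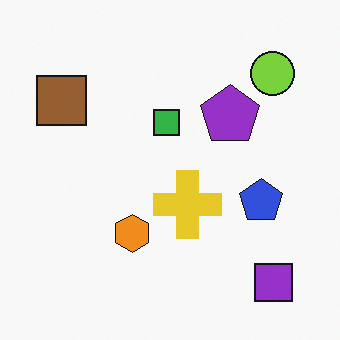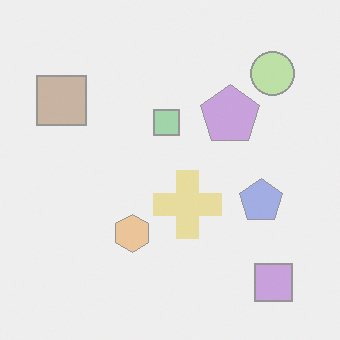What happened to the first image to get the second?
The image was given much lower contrast.

Tones are pushed toward mid-grey across the whole image — a global contrast change.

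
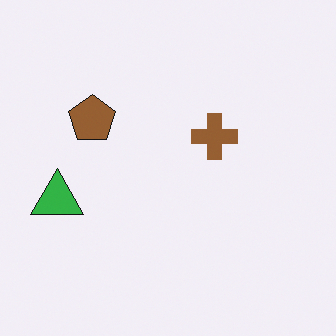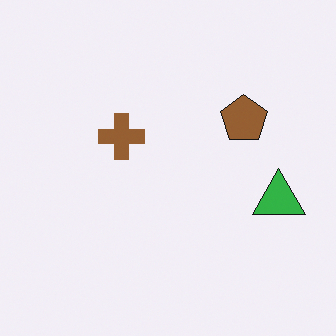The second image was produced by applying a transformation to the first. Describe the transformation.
The transformation is: flipped horizontally (left ↔ right).

The green triangle is in the left of the first image and the right of the second — shapes on opposite sides of the vertical midline have swapped in a mirror flip.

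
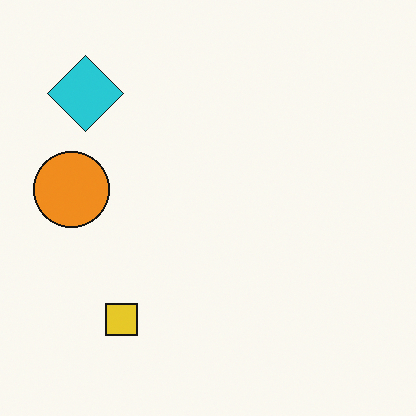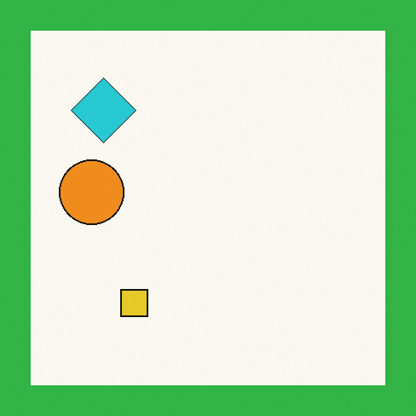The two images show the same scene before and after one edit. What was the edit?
The image was framed with a green border.

A solid green frame runs around the edge of the second image, with the content slightly shrunk inside it.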